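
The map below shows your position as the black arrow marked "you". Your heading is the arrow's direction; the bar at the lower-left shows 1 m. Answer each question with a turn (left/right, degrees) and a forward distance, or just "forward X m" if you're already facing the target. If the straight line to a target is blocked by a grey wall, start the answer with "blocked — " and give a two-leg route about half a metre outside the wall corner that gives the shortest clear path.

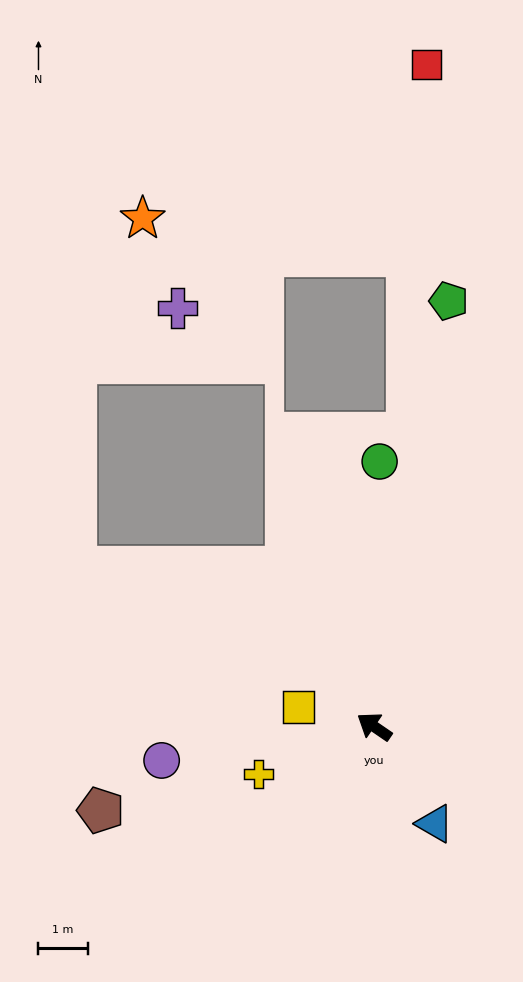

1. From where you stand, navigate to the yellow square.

turn left 20°, forward 1.6 m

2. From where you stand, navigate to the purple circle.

turn left 43°, forward 4.4 m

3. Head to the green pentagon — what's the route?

turn right 66°, forward 8.8 m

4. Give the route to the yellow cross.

turn left 57°, forward 2.5 m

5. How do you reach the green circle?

turn right 57°, forward 5.4 m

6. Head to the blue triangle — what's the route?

turn left 156°, forward 2.3 m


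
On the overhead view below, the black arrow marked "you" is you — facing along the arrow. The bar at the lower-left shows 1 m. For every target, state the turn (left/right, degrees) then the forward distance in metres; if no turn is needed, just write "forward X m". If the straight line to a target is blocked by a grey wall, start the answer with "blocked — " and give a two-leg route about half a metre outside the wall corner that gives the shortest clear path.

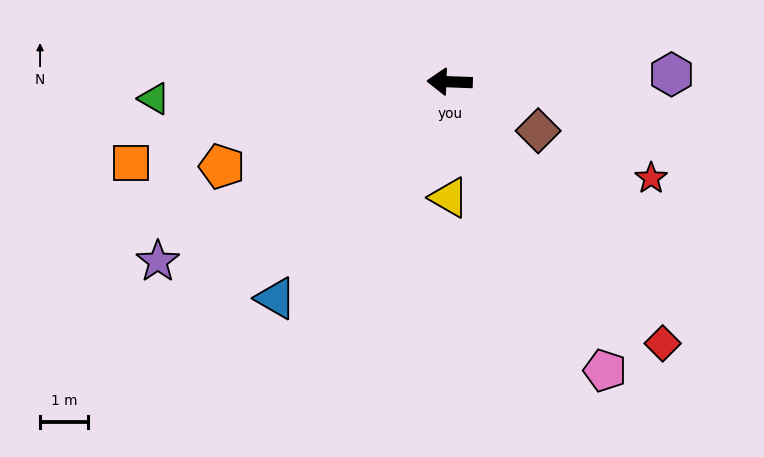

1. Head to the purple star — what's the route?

turn left 34°, forward 7.1 m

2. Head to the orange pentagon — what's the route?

turn left 23°, forward 5.0 m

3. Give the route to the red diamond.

turn left 131°, forward 7.0 m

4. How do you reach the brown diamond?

turn left 153°, forward 2.1 m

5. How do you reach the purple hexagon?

turn right 176°, forward 4.6 m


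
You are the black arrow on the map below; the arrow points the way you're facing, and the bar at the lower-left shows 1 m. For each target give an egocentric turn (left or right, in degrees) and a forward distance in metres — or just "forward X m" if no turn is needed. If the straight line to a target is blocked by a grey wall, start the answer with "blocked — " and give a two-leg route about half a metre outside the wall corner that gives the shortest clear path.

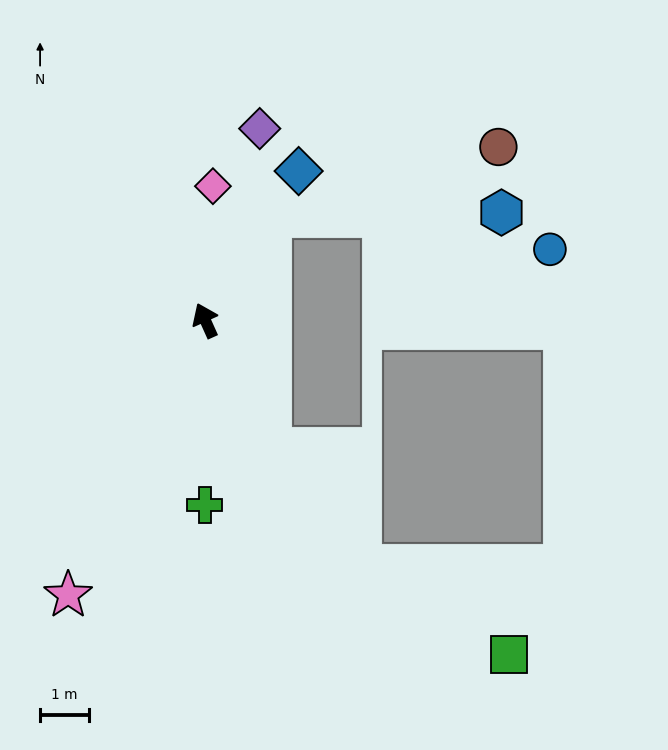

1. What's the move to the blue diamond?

turn right 56°, forward 3.6 m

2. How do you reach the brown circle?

blocked — turn right 57°, forward 2.5 m, then turn right 40°, forward 4.9 m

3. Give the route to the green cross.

turn left 156°, forward 3.8 m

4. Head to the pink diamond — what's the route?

turn right 27°, forward 2.8 m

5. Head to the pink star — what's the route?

turn left 129°, forward 6.3 m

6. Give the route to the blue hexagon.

blocked — turn right 57°, forward 2.5 m, then turn right 56°, forward 4.7 m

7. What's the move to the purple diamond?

turn right 40°, forward 4.1 m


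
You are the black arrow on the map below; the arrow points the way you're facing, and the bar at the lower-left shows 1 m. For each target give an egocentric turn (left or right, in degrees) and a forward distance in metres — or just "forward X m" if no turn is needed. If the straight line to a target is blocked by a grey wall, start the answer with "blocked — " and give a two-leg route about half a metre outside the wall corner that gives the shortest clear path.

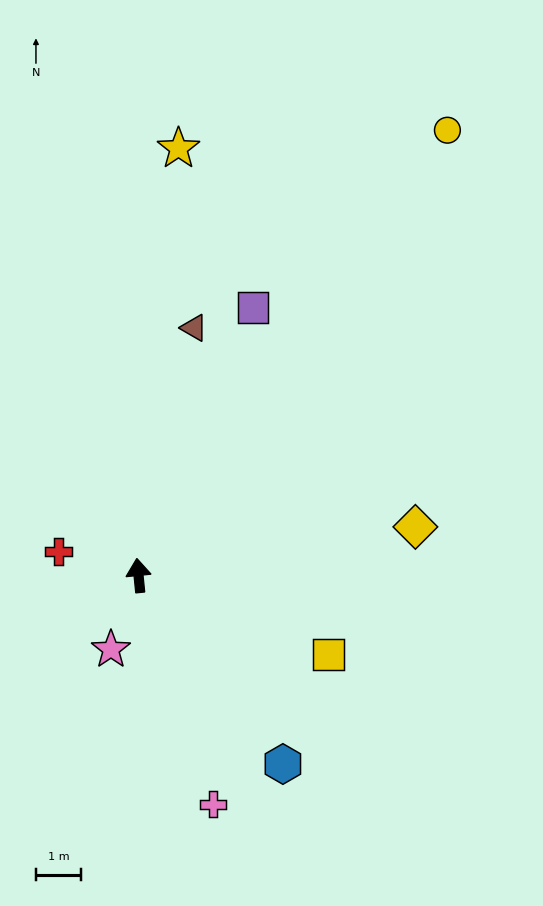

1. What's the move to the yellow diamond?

turn right 86°, forward 6.3 m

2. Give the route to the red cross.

turn left 68°, forward 1.9 m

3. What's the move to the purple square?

turn right 29°, forward 6.5 m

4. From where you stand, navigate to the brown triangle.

turn right 18°, forward 5.6 m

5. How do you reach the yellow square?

turn right 118°, forward 4.6 m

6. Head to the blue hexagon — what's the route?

turn right 148°, forward 5.3 m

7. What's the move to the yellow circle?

turn right 40°, forward 12.1 m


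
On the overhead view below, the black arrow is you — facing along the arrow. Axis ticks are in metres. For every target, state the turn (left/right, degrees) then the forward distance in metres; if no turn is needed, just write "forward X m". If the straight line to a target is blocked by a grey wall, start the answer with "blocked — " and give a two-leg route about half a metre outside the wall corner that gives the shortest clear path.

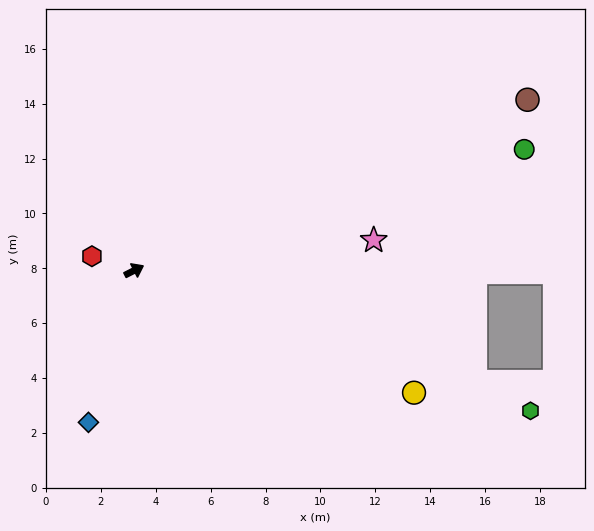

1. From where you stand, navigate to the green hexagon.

turn right 46°, forward 15.3 m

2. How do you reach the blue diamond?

turn right 134°, forward 5.8 m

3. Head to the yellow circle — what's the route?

turn right 51°, forward 11.1 m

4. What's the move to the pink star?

turn right 20°, forward 8.8 m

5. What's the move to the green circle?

turn right 10°, forward 14.9 m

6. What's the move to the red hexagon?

turn left 134°, forward 1.6 m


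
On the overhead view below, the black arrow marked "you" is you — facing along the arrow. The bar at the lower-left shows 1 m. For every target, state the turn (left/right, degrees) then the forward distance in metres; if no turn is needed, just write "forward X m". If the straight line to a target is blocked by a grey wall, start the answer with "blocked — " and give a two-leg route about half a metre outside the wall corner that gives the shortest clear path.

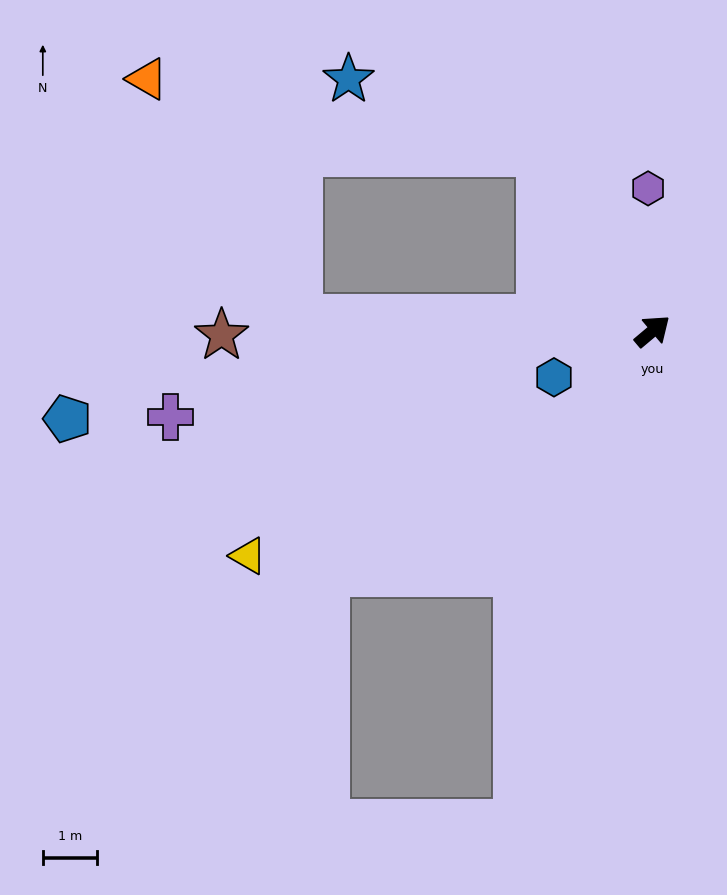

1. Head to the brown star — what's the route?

turn left 140°, forward 7.9 m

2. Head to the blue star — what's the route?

blocked — turn left 82°, forward 3.9 m, then turn left 37°, forward 3.8 m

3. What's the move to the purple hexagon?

turn left 52°, forward 2.6 m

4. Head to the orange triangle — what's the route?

blocked — turn left 82°, forward 3.9 m, then turn left 47°, forward 7.3 m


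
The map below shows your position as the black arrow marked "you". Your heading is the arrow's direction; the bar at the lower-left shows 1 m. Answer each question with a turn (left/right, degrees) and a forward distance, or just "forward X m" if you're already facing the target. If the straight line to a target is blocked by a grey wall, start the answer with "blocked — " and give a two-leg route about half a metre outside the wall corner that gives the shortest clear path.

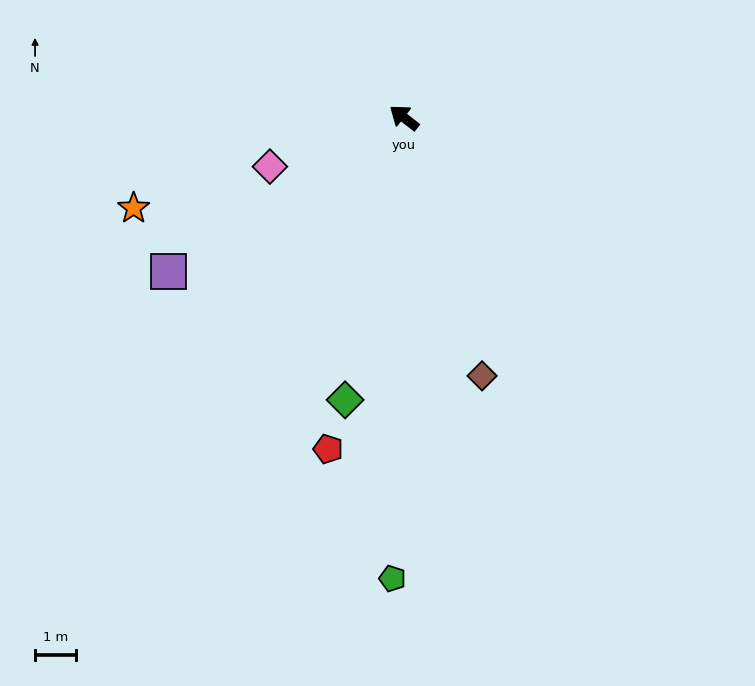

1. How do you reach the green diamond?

turn left 116°, forward 7.0 m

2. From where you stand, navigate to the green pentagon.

turn left 127°, forward 11.2 m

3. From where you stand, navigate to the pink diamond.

turn left 58°, forward 3.5 m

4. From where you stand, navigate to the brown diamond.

turn left 145°, forward 6.6 m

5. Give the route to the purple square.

turn left 71°, forward 6.9 m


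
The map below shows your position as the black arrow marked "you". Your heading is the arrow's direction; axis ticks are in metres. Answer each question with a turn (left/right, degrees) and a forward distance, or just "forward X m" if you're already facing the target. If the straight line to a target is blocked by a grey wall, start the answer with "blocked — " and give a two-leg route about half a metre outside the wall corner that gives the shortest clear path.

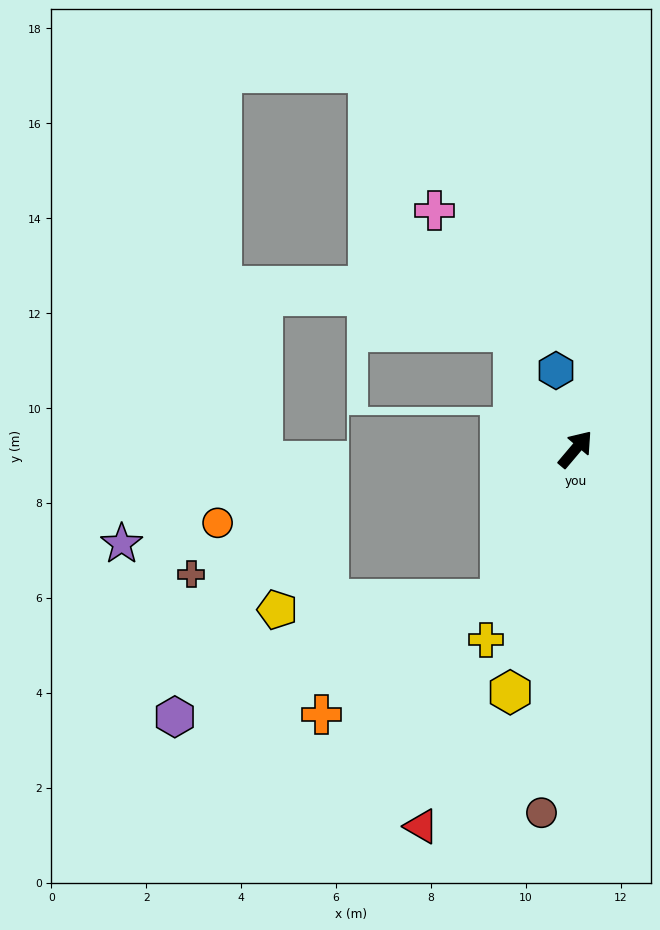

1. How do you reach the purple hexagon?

blocked — turn right 166°, forward 3.5 m, then turn right 44°, forward 7.3 m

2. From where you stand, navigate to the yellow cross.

turn right 165°, forward 4.4 m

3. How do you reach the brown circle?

turn right 145°, forward 7.7 m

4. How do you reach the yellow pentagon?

blocked — turn right 166°, forward 3.5 m, then turn right 61°, forward 4.7 m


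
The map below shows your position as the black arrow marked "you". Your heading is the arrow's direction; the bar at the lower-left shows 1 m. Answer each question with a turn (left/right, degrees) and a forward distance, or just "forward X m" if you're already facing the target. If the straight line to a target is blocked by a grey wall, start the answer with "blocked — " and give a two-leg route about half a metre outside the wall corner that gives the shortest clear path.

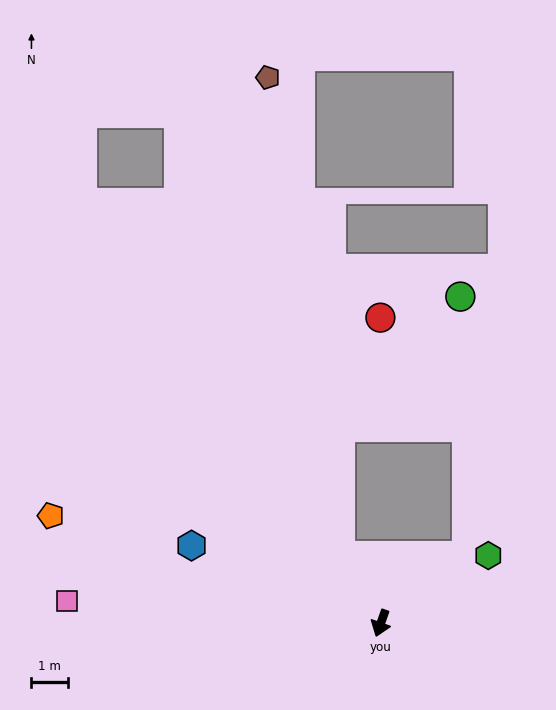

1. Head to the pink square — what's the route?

turn right 75°, forward 8.6 m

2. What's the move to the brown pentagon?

blocked — turn right 129°, forward 2.1 m, then turn right 23°, forward 13.2 m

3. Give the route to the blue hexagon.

turn right 93°, forward 5.6 m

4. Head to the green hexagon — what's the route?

turn left 142°, forward 3.5 m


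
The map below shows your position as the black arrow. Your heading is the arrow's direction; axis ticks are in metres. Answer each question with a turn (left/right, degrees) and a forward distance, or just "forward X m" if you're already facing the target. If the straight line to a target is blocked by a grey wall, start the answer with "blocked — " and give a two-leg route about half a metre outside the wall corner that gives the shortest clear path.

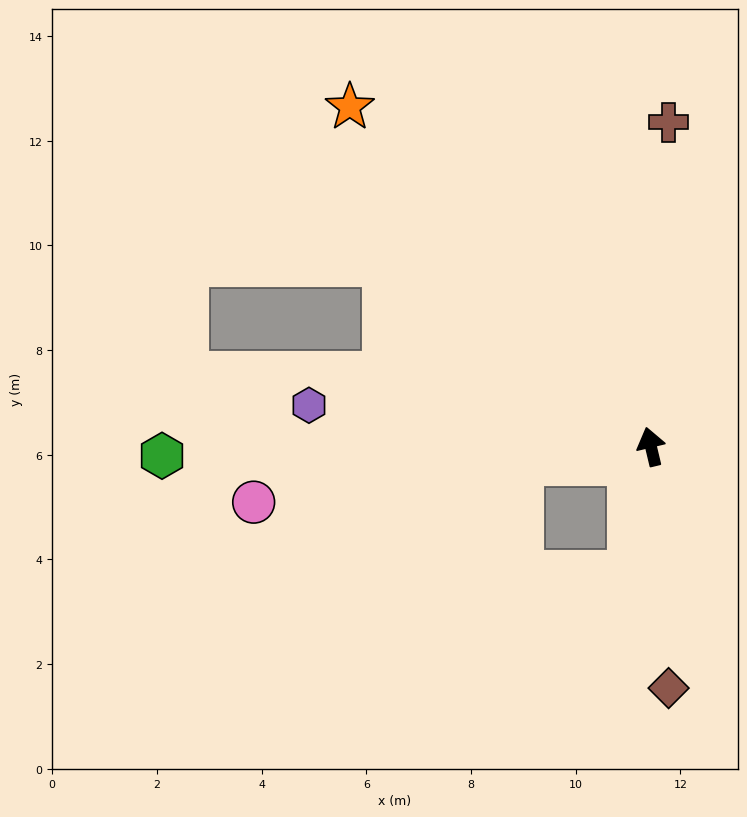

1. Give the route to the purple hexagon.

turn left 70°, forward 6.6 m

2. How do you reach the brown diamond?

turn left 171°, forward 4.6 m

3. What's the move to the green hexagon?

turn left 78°, forward 9.3 m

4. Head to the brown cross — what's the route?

turn right 16°, forward 6.2 m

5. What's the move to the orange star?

turn left 28°, forward 8.7 m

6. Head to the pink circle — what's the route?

turn left 85°, forward 7.7 m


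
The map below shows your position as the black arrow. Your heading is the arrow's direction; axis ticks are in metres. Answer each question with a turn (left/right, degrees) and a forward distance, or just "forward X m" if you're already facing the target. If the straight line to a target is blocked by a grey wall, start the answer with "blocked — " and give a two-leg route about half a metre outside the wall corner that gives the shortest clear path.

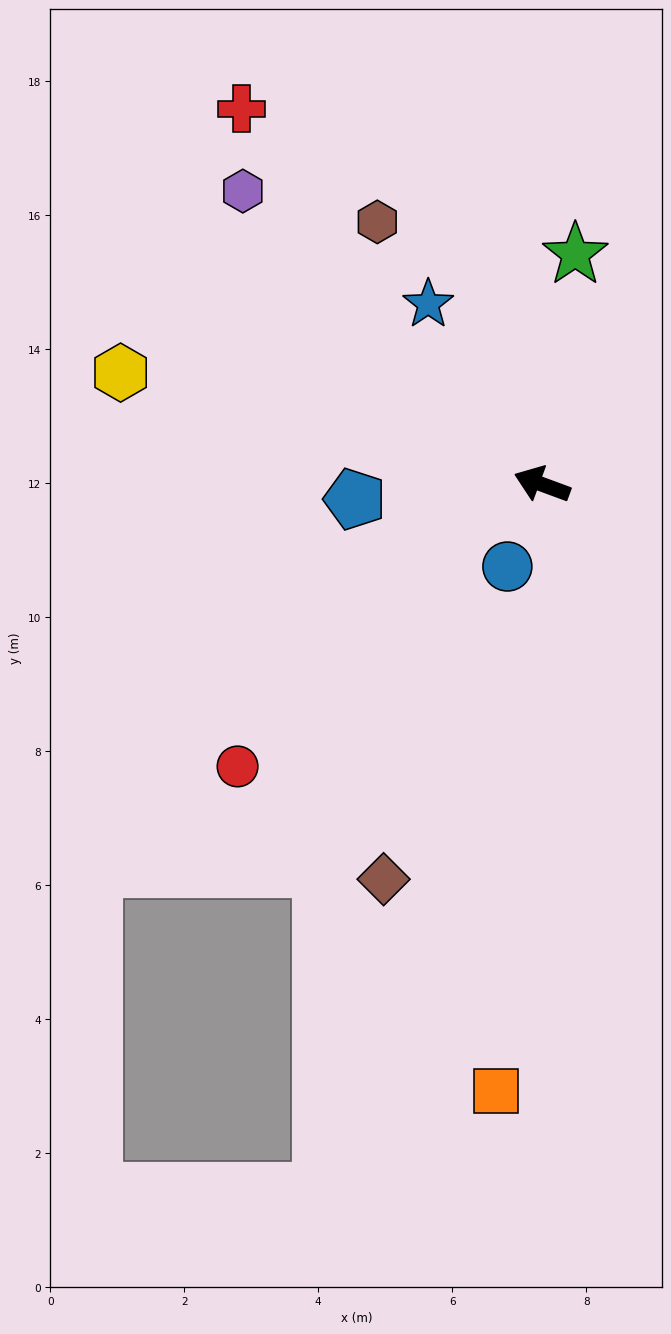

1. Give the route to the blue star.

turn right 37°, forward 3.2 m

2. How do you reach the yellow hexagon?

turn left 5°, forward 6.5 m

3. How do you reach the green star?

turn right 78°, forward 3.5 m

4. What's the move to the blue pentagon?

turn left 25°, forward 2.8 m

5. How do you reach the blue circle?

turn left 87°, forward 1.3 m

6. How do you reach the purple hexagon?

turn right 24°, forward 6.3 m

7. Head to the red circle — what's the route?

turn left 63°, forward 6.2 m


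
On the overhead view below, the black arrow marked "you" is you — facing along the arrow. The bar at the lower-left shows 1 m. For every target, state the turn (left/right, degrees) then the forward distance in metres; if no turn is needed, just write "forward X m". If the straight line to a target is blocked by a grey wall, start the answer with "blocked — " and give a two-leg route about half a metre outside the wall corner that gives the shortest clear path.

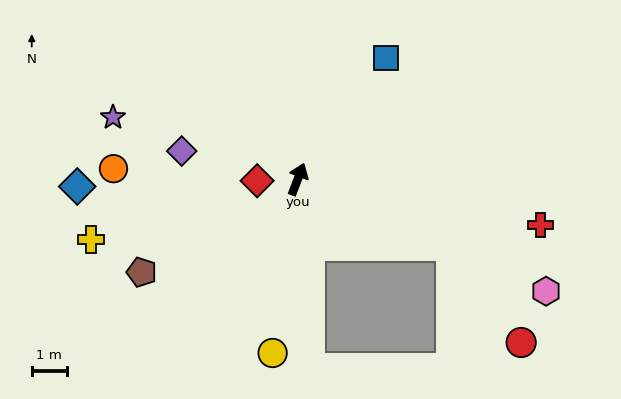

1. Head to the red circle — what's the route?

blocked — turn right 93°, forward 4.8 m, then turn right 30°, forward 3.4 m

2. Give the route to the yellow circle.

turn right 167°, forward 5.0 m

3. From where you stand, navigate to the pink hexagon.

turn right 93°, forward 7.8 m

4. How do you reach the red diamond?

turn left 113°, forward 1.2 m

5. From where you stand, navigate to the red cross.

turn right 80°, forward 7.0 m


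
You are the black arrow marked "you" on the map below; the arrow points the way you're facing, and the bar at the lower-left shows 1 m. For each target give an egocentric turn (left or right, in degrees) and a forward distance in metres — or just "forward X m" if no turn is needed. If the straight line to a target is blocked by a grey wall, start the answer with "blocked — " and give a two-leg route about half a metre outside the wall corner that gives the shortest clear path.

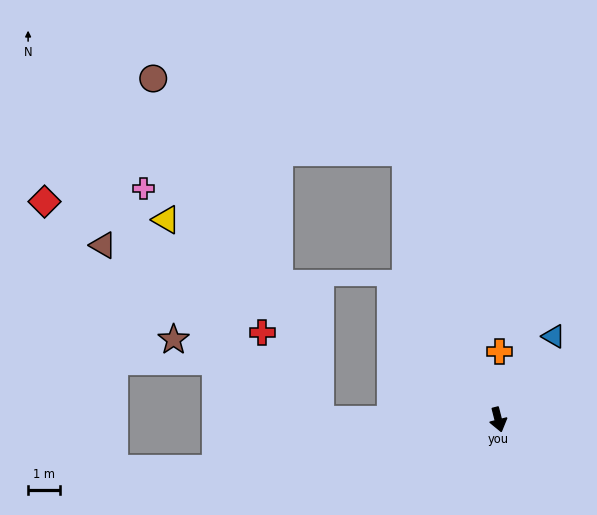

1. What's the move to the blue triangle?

turn left 132°, forward 3.2 m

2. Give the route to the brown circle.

blocked — turn right 175°, forward 9.0 m, then turn left 54°, forward 8.4 m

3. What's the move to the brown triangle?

blocked — turn right 105°, forward 5.6 m, then turn right 38°, forward 8.9 m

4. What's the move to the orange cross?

turn left 164°, forward 2.2 m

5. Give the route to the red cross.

blocked — turn right 105°, forward 5.6 m, then turn right 55°, forward 3.3 m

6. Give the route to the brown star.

blocked — turn right 105°, forward 5.6 m, then turn right 28°, forward 5.3 m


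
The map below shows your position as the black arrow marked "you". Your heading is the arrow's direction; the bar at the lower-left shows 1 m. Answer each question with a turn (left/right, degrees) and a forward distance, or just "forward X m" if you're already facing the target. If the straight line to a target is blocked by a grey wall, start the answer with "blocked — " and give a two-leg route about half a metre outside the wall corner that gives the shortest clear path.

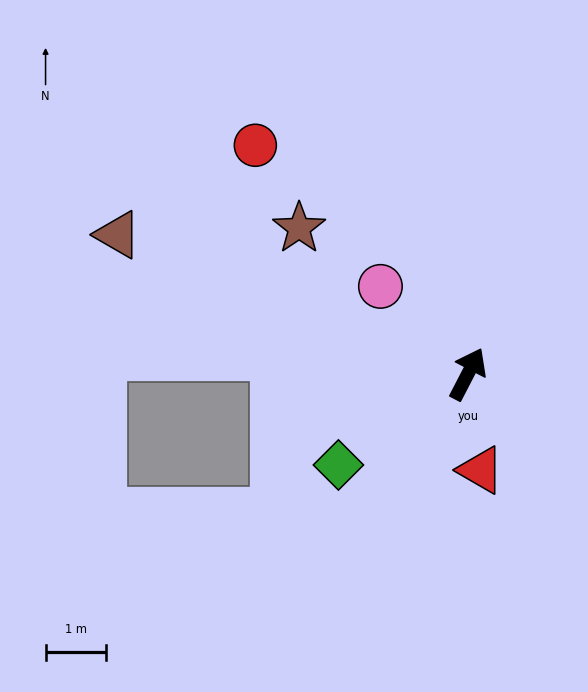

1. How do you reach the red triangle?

turn right 145°, forward 1.6 m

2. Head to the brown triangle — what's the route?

turn left 96°, forward 6.2 m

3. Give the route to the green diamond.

turn left 153°, forward 2.6 m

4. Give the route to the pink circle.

turn left 72°, forward 2.0 m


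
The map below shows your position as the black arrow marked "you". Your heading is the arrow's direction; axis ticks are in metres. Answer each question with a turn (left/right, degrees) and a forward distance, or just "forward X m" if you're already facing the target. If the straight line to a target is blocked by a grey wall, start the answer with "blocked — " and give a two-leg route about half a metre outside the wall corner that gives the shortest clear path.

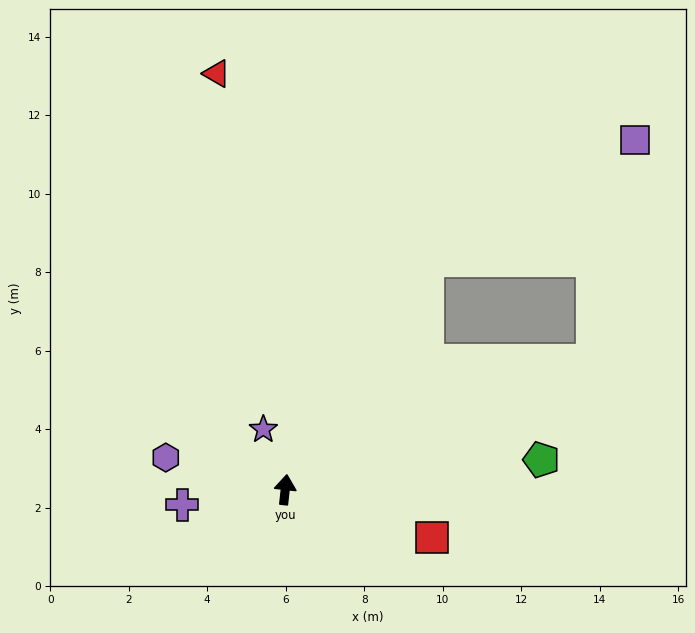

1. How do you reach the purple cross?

turn left 105°, forward 2.7 m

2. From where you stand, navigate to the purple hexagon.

turn left 81°, forward 3.2 m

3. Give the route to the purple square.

blocked — turn right 26°, forward 6.9 m, then turn right 28°, forward 6.1 m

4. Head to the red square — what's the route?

turn right 102°, forward 3.9 m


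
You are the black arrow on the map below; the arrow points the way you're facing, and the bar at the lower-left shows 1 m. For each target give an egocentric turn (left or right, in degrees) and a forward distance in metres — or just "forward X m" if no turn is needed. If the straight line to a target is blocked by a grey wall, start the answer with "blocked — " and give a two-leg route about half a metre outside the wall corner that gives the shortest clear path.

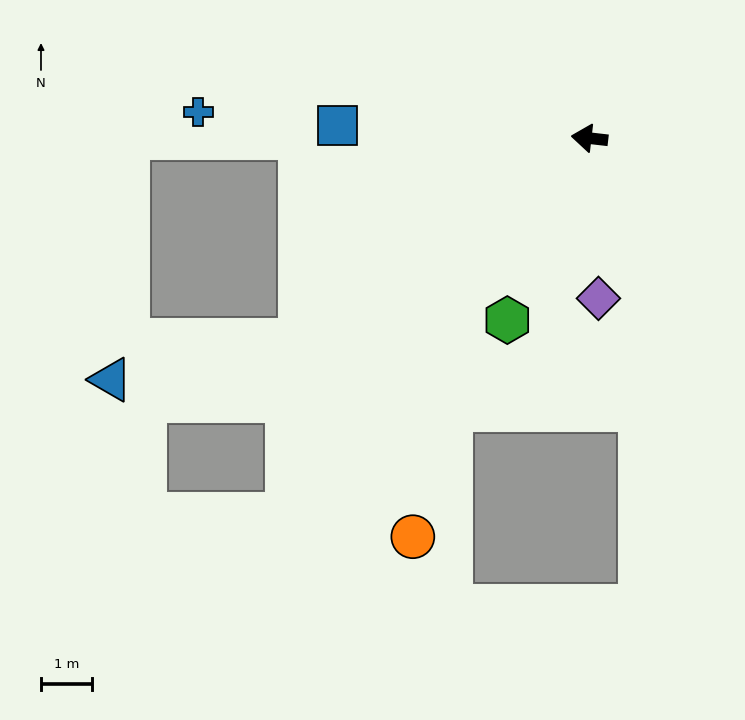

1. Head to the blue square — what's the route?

turn left 4°, forward 5.0 m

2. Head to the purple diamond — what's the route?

turn left 100°, forward 3.2 m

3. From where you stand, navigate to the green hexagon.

turn left 72°, forward 3.9 m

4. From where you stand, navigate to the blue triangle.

blocked — turn left 41°, forward 6.9 m, then turn right 23°, forward 3.8 m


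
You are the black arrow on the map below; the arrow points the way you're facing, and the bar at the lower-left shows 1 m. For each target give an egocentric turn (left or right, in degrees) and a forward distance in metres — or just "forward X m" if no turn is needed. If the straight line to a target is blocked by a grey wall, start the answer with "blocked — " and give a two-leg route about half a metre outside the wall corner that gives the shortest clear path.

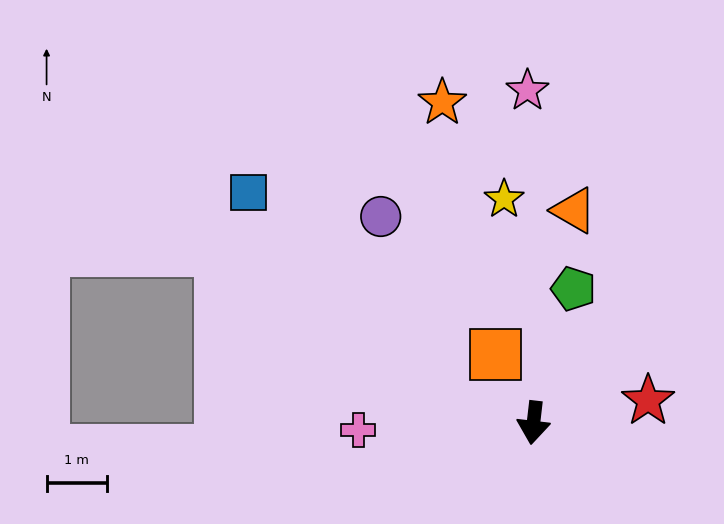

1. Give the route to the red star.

turn left 108°, forward 1.9 m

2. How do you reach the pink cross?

turn right 81°, forward 2.9 m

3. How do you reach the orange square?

turn right 144°, forward 1.3 m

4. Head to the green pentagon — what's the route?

turn left 170°, forward 2.3 m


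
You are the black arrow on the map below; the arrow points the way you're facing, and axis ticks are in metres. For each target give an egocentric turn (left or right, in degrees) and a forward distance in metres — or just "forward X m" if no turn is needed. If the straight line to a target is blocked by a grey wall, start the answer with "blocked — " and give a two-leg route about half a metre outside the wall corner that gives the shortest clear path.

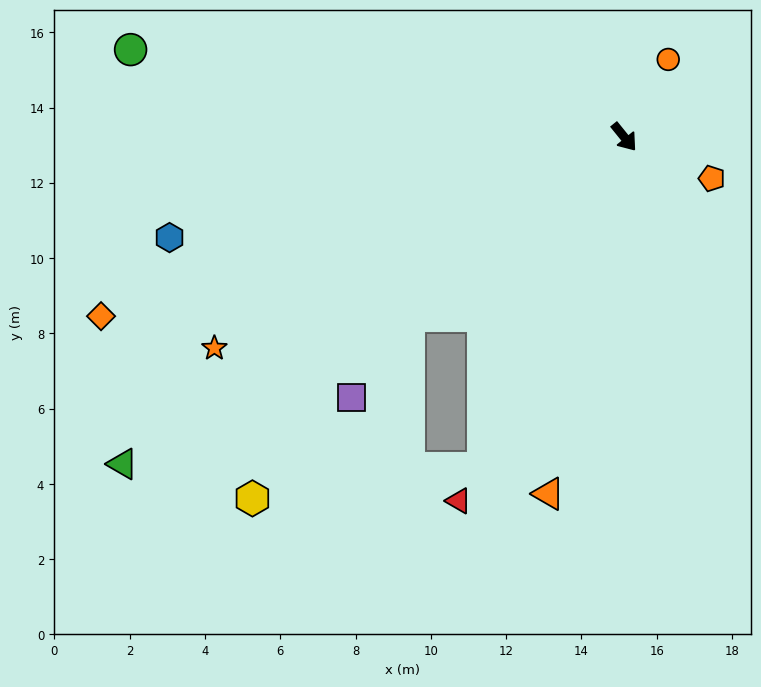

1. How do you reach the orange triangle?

turn right 51°, forward 9.7 m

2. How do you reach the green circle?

turn right 139°, forward 13.3 m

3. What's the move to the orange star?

turn right 102°, forward 12.2 m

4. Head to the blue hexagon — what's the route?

turn right 117°, forward 12.4 m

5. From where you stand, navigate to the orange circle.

turn left 111°, forward 2.4 m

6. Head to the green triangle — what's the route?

turn right 96°, forward 15.9 m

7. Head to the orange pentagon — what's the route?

turn left 26°, forward 2.6 m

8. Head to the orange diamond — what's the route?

turn right 110°, forward 14.7 m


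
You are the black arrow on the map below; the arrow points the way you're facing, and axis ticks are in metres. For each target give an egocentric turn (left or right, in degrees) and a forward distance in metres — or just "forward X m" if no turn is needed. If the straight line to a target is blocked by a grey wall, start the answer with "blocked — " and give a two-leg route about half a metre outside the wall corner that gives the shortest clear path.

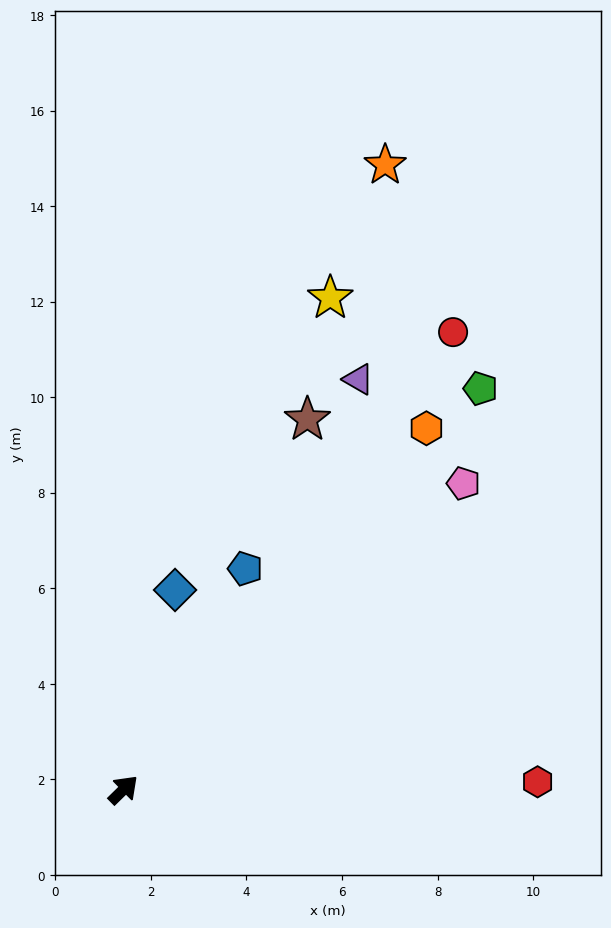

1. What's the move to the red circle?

turn left 10°, forward 11.8 m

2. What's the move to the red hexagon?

turn right 43°, forward 8.7 m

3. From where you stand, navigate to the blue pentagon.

turn left 17°, forward 5.3 m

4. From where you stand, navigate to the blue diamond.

turn left 31°, forward 4.3 m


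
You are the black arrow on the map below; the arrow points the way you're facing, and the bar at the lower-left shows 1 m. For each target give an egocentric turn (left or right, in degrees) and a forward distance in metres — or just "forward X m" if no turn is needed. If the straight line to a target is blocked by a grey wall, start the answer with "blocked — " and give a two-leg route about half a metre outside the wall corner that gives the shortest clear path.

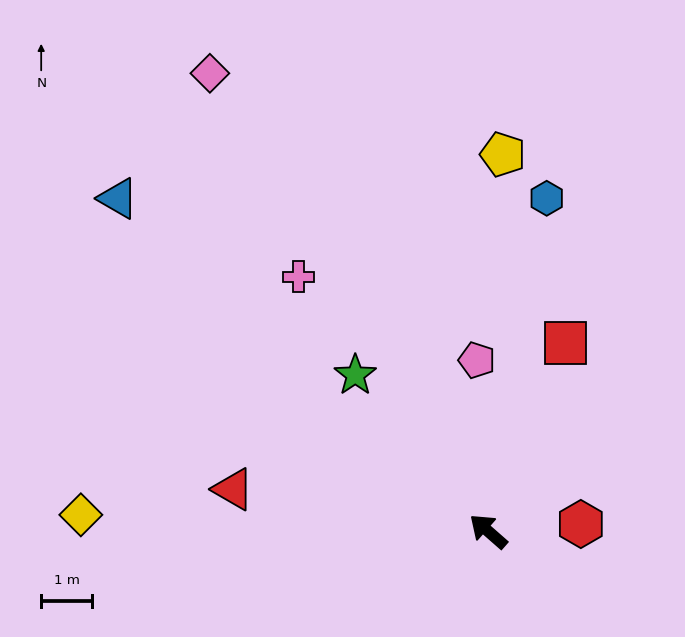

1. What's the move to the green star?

turn right 8°, forward 4.0 m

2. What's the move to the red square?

turn right 71°, forward 4.0 m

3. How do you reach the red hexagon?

turn right 134°, forward 1.8 m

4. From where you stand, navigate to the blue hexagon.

turn right 59°, forward 6.7 m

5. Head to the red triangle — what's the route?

turn left 32°, forward 5.1 m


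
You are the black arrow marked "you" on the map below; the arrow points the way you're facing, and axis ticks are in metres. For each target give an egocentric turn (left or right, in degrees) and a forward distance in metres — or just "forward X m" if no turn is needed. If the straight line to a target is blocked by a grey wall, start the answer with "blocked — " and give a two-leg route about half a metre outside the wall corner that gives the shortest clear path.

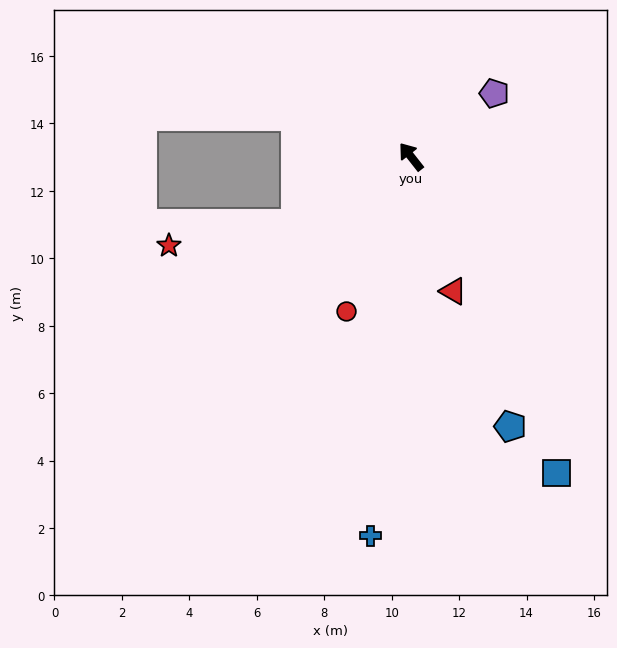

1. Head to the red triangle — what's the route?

turn left 159°, forward 4.2 m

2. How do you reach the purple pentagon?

turn right 91°, forward 3.1 m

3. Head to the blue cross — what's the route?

turn left 136°, forward 11.3 m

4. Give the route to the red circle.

turn left 119°, forward 5.0 m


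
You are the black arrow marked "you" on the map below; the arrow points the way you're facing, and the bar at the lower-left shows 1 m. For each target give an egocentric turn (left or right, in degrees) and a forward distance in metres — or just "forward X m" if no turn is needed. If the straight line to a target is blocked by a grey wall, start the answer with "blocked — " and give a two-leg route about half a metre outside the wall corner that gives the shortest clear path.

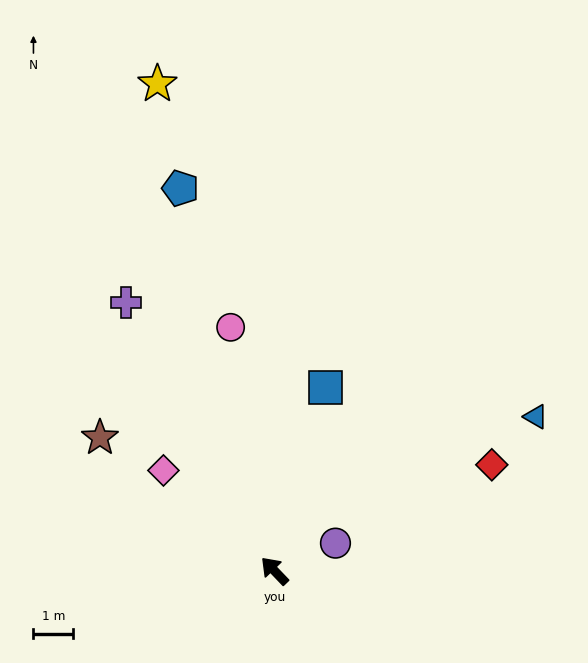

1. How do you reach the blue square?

turn right 59°, forward 4.8 m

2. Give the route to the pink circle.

turn right 34°, forward 6.3 m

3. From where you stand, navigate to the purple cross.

turn right 15°, forward 7.8 m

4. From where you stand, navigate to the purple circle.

turn right 109°, forward 1.7 m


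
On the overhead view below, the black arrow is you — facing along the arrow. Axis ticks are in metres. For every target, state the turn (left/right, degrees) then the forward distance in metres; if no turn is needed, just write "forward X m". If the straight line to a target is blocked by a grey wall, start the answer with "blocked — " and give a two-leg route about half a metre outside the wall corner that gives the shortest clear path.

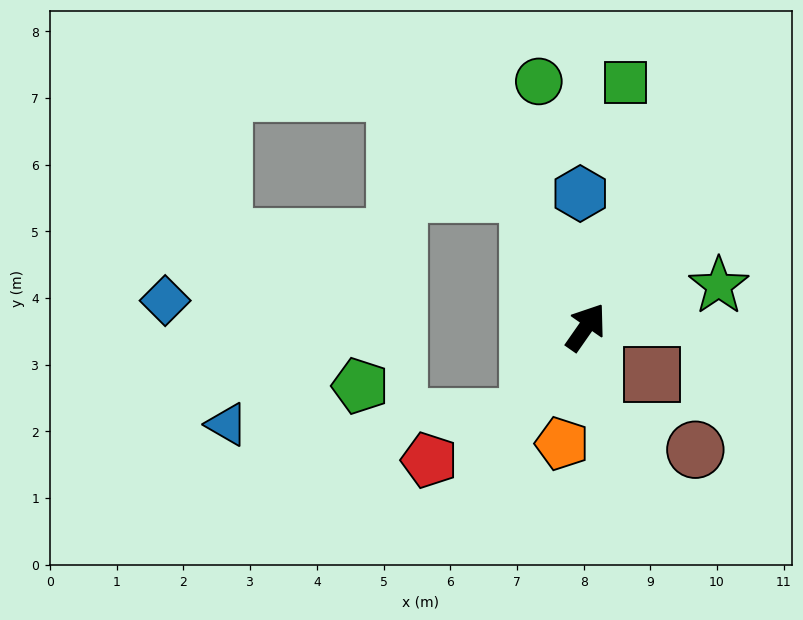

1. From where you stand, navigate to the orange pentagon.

turn right 157°, forward 1.8 m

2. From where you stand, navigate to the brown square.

turn right 91°, forward 1.2 m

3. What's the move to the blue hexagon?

turn left 37°, forward 2.0 m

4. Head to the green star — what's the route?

turn right 38°, forward 2.1 m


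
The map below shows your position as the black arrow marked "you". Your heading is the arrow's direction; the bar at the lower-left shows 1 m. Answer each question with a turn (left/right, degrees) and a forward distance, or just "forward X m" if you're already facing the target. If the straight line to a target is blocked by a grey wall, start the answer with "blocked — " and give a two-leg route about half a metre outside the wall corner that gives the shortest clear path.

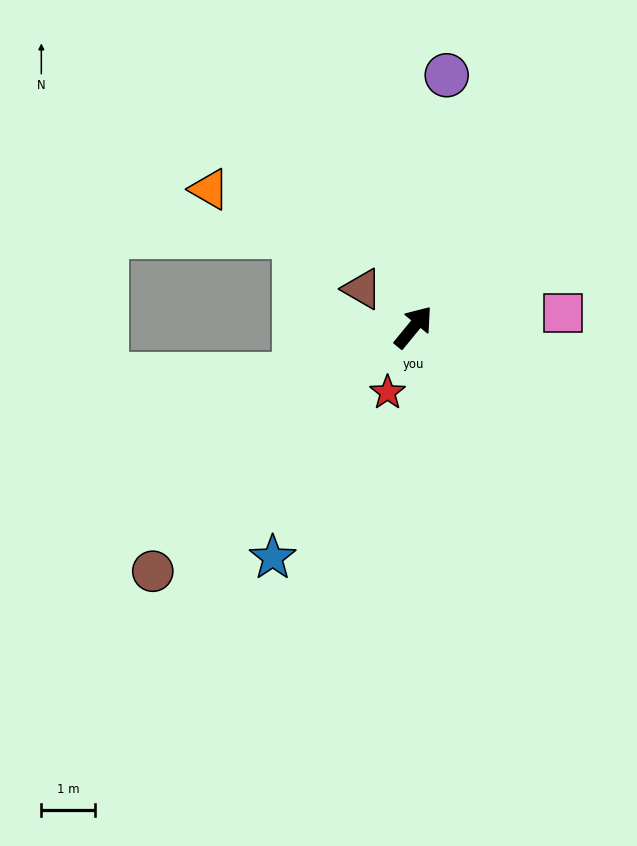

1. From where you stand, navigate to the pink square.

turn right 45°, forward 2.8 m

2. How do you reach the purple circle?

turn left 32°, forward 4.8 m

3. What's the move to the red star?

turn right 162°, forward 1.3 m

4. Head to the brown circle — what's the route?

turn left 172°, forward 6.7 m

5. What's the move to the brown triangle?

turn left 93°, forward 1.2 m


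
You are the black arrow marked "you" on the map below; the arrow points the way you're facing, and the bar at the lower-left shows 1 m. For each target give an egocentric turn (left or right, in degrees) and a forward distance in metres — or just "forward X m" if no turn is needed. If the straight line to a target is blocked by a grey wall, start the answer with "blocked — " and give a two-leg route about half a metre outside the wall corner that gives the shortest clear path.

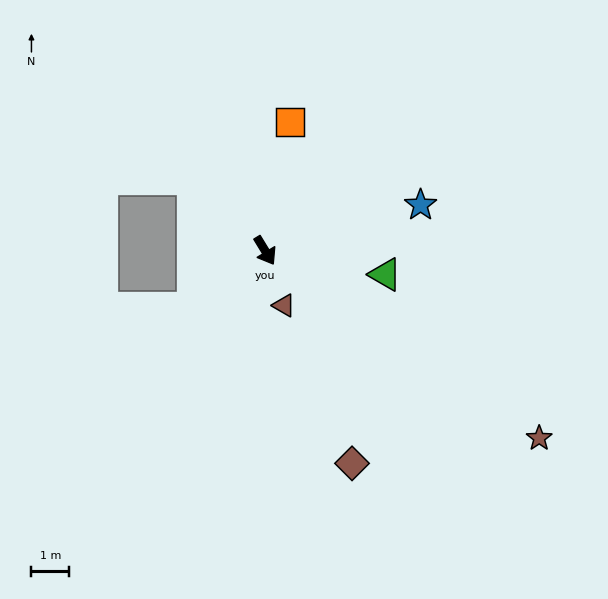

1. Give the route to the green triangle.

turn left 47°, forward 3.3 m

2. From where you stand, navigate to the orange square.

turn left 138°, forward 3.5 m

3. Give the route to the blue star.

turn left 75°, forward 4.3 m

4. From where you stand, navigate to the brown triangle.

turn right 12°, forward 1.5 m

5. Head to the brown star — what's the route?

turn left 24°, forward 8.9 m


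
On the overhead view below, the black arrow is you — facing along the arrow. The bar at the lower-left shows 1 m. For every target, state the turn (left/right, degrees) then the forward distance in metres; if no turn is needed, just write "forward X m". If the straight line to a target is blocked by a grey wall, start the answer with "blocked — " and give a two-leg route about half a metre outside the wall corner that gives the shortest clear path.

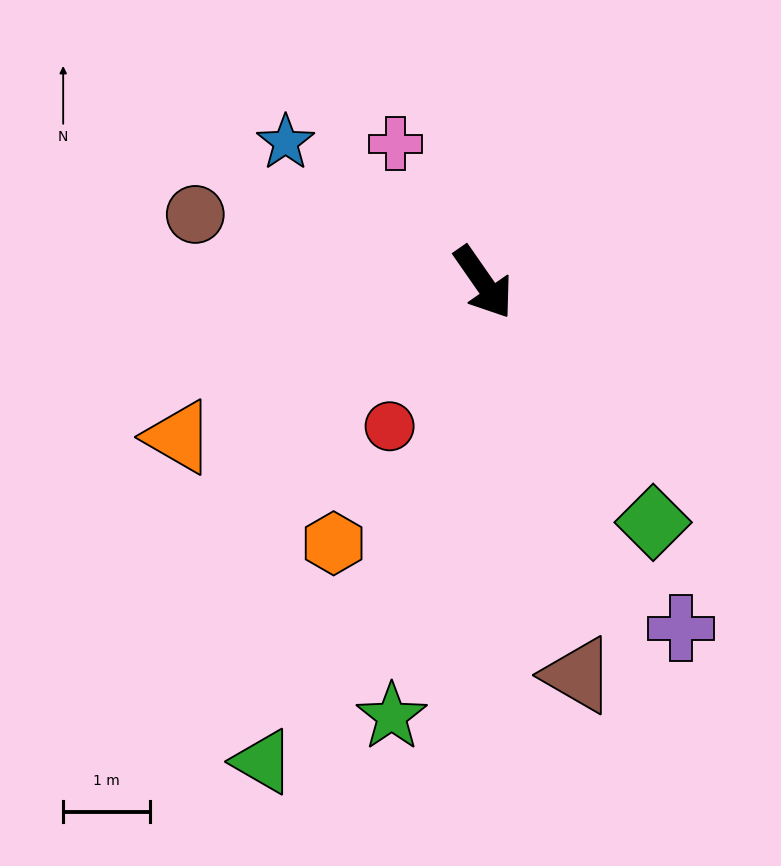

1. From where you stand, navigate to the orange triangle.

turn right 98°, forward 3.9 m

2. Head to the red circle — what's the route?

turn right 68°, forward 2.0 m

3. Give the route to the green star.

turn right 47°, forward 5.1 m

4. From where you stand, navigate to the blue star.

turn right 160°, forward 2.8 m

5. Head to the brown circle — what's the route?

turn right 138°, forward 3.4 m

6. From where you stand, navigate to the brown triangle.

turn right 21°, forward 4.7 m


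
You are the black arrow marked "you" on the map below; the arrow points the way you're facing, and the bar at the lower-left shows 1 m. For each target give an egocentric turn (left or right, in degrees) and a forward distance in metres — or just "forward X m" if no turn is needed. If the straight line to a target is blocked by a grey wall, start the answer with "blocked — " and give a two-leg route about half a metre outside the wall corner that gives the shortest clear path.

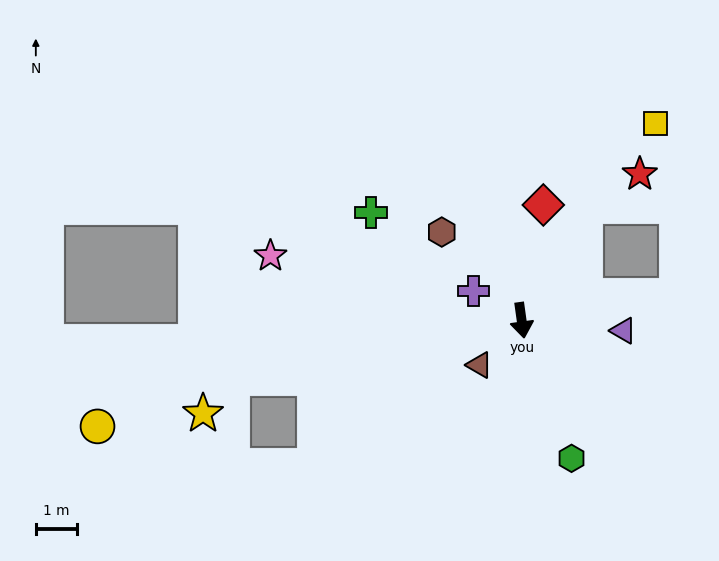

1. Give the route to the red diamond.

turn left 161°, forward 2.8 m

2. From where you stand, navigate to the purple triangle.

turn left 76°, forward 2.5 m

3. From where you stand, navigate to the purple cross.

turn right 129°, forward 1.4 m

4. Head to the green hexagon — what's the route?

turn left 12°, forward 3.5 m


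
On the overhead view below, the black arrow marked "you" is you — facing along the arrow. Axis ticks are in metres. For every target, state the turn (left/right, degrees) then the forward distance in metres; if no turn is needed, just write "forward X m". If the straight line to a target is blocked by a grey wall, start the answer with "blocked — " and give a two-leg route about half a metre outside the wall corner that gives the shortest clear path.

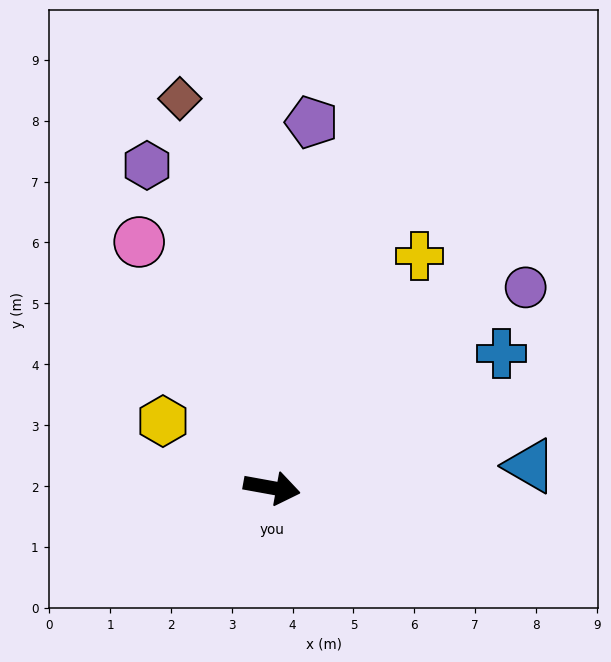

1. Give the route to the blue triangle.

turn left 15°, forward 4.3 m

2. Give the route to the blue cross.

turn left 41°, forward 4.4 m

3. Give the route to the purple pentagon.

turn left 94°, forward 6.0 m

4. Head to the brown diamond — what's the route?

turn left 114°, forward 6.6 m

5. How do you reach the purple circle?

turn left 49°, forward 5.3 m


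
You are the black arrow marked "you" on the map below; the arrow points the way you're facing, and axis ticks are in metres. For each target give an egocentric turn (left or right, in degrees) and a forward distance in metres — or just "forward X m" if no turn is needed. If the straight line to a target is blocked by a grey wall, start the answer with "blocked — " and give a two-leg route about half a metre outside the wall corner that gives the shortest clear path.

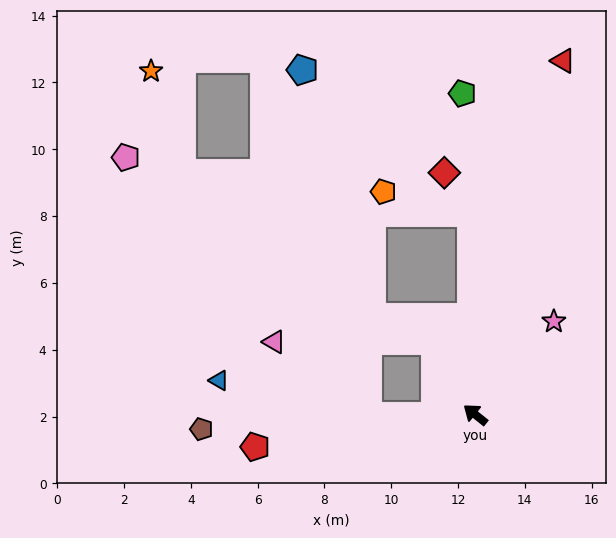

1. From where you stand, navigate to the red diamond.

blocked — turn right 50°, forward 6.0 m, then turn left 33°, forward 1.4 m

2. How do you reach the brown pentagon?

turn left 42°, forward 8.2 m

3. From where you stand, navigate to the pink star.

turn right 92°, forward 3.6 m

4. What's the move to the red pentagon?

turn left 47°, forward 6.7 m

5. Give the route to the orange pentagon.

blocked — turn right 50°, forward 6.0 m, then turn left 75°, forward 2.7 m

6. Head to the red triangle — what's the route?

turn right 65°, forward 10.9 m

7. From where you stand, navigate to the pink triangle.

blocked — turn left 39°, forward 3.2 m, then turn right 39°, forward 3.6 m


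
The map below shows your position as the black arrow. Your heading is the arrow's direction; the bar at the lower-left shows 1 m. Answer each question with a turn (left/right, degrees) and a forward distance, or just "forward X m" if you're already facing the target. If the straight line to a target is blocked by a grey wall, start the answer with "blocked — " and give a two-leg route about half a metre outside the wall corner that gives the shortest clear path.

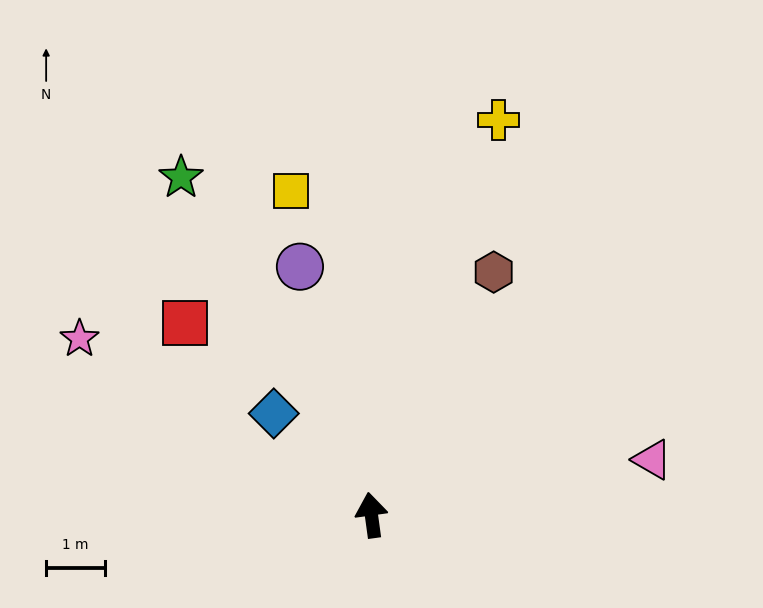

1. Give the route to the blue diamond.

turn left 36°, forward 2.4 m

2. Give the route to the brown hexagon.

turn right 35°, forward 4.6 m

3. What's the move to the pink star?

turn left 51°, forward 5.8 m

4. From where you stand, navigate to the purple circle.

turn left 8°, forward 4.4 m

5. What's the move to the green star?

turn left 22°, forward 6.6 m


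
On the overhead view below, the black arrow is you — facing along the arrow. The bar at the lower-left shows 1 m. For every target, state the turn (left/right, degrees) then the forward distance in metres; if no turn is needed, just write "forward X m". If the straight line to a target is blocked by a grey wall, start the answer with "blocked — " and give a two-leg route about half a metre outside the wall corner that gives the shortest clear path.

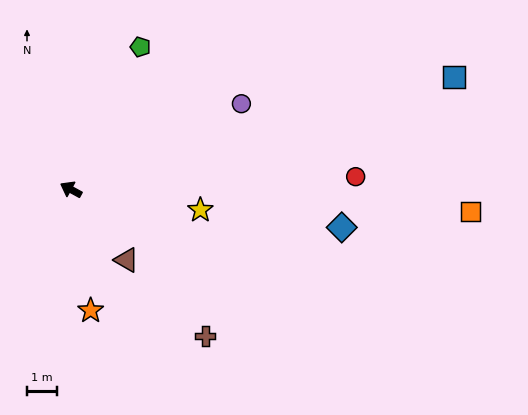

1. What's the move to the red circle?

turn right 149°, forward 9.5 m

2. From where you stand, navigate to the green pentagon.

turn right 87°, forward 5.3 m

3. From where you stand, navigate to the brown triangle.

turn left 157°, forward 3.0 m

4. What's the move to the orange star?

turn left 128°, forward 4.1 m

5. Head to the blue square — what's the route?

turn right 135°, forward 13.3 m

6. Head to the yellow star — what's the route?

turn right 160°, forward 4.4 m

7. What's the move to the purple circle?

turn right 125°, forward 6.3 m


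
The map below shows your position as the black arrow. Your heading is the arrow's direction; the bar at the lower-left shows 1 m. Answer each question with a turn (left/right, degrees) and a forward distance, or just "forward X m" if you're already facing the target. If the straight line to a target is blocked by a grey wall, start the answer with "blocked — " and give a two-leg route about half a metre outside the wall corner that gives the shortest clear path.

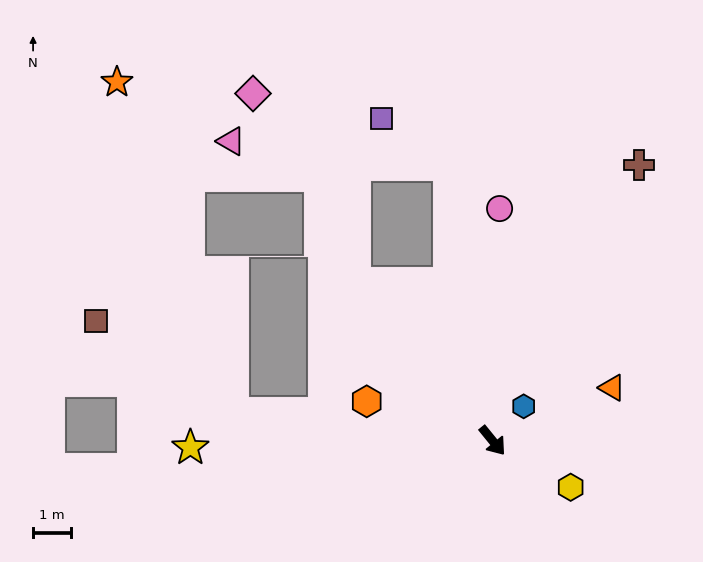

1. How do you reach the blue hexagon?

turn left 99°, forward 1.2 m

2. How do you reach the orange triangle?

turn left 75°, forward 3.5 m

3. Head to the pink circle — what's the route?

turn left 139°, forward 6.2 m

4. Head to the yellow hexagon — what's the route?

turn left 20°, forward 2.4 m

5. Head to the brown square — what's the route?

blocked — turn right 135°, forward 7.0 m, then turn right 28°, forward 4.4 m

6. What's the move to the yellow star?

turn right 128°, forward 8.1 m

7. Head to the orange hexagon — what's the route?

turn right 146°, forward 3.5 m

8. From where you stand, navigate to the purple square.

blocked — turn left 150°, forward 7.5 m, then turn left 46°, forward 2.2 m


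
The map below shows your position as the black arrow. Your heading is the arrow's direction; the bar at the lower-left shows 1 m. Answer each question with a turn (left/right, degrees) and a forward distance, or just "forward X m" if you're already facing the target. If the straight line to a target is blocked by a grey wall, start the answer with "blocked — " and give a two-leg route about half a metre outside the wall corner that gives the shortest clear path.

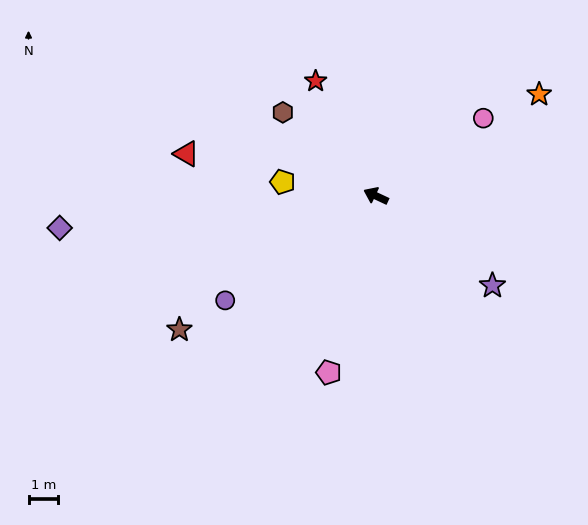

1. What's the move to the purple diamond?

turn left 31°, forward 10.6 m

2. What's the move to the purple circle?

turn left 60°, forward 6.1 m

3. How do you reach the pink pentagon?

turn left 100°, forward 6.1 m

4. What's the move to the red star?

turn right 37°, forward 4.3 m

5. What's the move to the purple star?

turn left 167°, forward 4.9 m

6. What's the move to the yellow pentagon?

turn left 17°, forward 3.1 m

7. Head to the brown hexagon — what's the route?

turn right 17°, forward 4.2 m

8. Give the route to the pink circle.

turn right 119°, forward 4.4 m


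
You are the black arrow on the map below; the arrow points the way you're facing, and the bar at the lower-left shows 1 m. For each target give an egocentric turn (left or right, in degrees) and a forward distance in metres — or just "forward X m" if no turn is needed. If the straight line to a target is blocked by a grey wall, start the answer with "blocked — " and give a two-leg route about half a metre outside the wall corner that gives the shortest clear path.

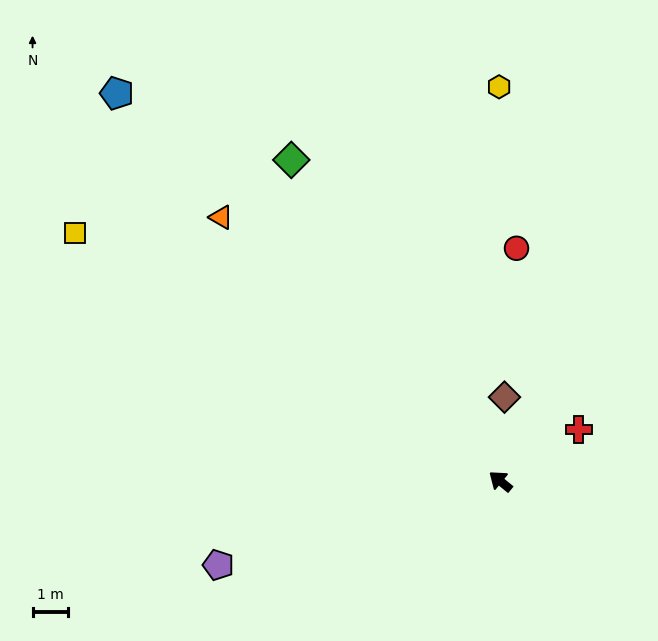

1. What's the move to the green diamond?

turn right 18°, forward 10.7 m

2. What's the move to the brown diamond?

turn right 53°, forward 2.4 m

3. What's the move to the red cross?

turn right 107°, forward 2.6 m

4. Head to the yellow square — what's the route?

turn left 9°, forward 13.8 m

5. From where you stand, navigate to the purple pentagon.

turn left 56°, forward 8.2 m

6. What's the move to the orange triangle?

turn right 4°, forward 10.8 m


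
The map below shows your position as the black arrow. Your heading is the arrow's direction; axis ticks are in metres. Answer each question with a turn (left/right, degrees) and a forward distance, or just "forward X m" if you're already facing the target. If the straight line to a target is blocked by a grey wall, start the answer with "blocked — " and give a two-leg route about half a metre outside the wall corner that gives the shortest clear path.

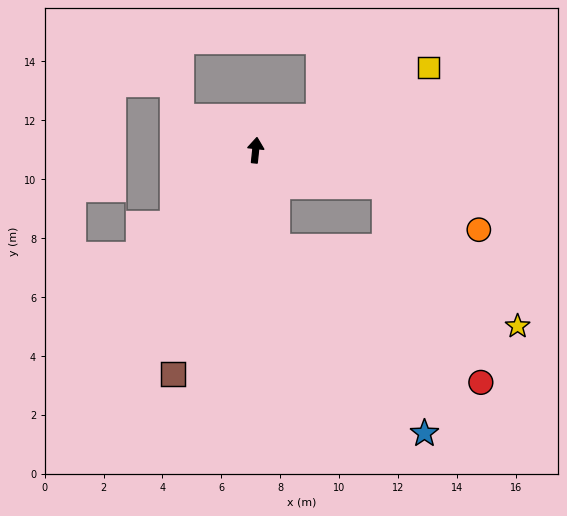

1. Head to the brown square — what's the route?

turn left 166°, forward 8.1 m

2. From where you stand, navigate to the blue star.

blocked — turn right 161°, forward 3.3 m, then turn left 25°, forward 8.1 m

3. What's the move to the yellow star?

blocked — turn right 100°, forward 4.5 m, then turn right 30°, forward 6.6 m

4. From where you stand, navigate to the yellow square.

turn right 58°, forward 6.5 m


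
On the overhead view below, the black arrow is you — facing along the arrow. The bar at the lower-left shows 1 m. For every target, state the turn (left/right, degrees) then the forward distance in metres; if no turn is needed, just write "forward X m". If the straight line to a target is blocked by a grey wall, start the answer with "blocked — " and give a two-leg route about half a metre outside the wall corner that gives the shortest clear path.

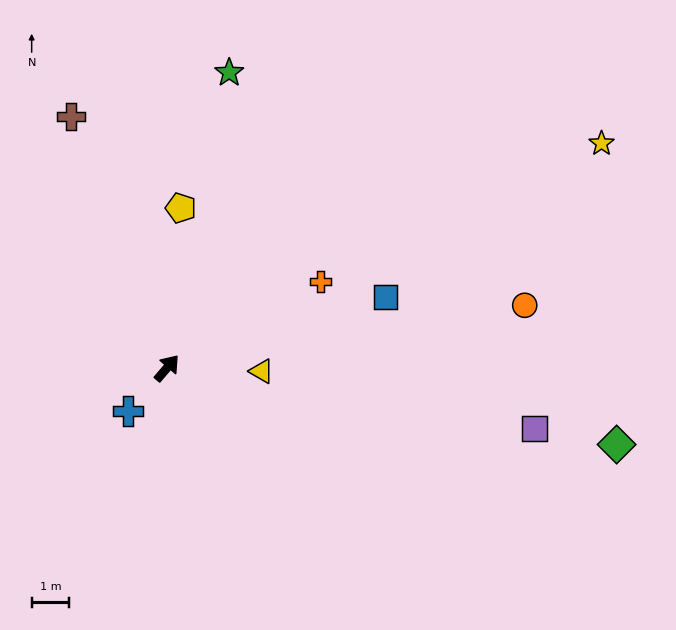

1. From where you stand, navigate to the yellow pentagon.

turn left 36°, forward 4.2 m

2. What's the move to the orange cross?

turn right 20°, forward 4.7 m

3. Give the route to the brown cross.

turn left 61°, forward 7.1 m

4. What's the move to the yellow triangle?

turn right 51°, forward 2.5 m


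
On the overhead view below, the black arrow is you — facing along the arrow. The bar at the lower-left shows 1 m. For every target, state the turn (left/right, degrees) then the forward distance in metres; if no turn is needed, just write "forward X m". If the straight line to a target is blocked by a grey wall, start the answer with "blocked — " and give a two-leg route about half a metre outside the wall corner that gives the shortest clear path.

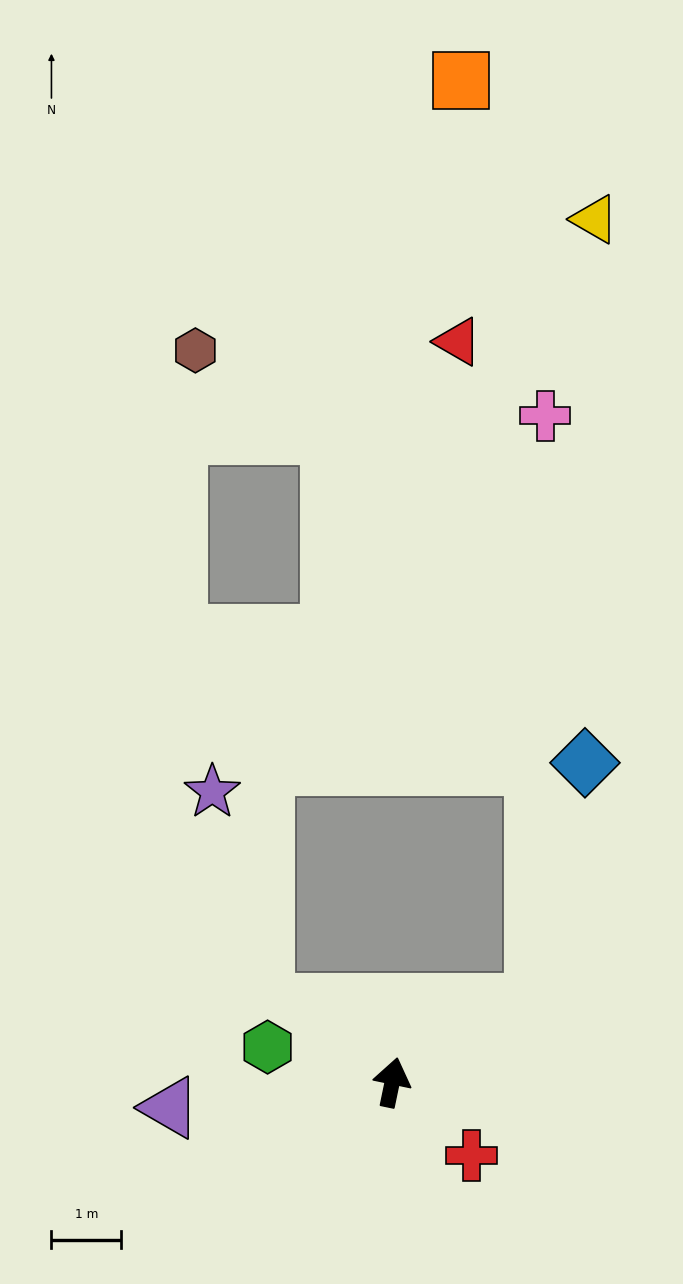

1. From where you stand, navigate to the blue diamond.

blocked — turn right 49°, forward 2.3 m, then turn left 49°, forward 3.5 m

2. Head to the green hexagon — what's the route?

turn left 86°, forward 1.9 m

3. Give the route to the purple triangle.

turn left 108°, forward 3.2 m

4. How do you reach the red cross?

turn right 121°, forward 1.6 m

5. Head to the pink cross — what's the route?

blocked — turn right 49°, forward 2.3 m, then turn left 60°, forward 8.4 m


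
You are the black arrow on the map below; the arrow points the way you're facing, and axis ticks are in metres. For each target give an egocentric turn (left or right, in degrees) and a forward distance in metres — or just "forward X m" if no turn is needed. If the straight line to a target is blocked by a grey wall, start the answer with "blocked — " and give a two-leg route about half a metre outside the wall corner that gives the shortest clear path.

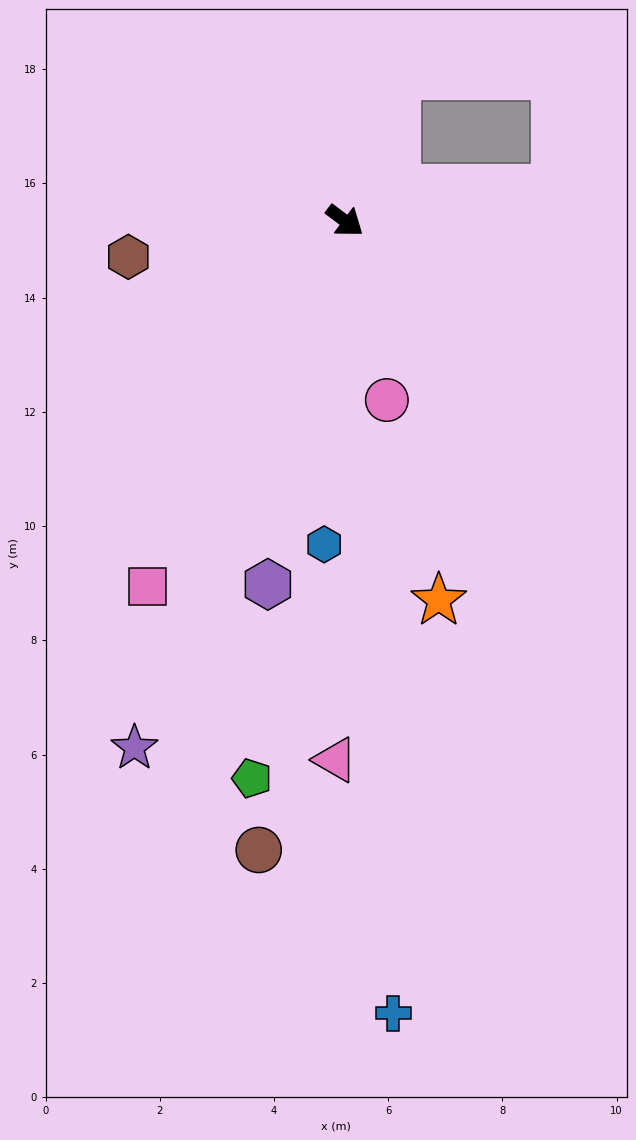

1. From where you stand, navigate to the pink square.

turn right 82°, forward 7.3 m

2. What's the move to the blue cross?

turn right 50°, forward 13.9 m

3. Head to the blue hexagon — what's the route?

turn right 57°, forward 5.7 m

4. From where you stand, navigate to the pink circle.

turn right 40°, forward 3.2 m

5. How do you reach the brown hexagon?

turn right 134°, forward 3.8 m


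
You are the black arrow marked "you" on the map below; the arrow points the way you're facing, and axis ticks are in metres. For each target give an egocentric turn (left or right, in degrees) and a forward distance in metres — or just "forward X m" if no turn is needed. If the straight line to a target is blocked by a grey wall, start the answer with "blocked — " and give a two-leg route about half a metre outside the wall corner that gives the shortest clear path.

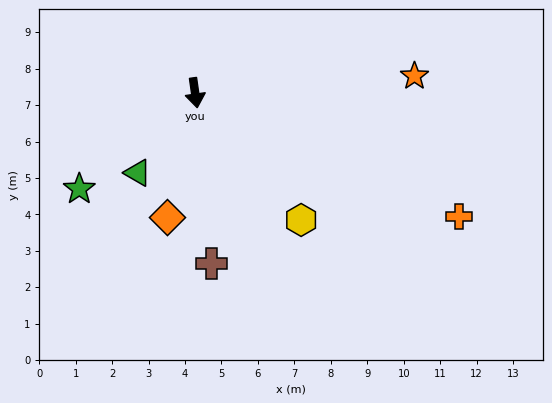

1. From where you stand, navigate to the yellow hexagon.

turn left 32°, forward 4.5 m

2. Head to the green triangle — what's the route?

turn right 44°, forward 2.7 m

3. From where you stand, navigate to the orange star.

turn left 86°, forward 6.0 m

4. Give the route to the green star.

turn right 58°, forward 4.1 m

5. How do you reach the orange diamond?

turn right 21°, forward 3.5 m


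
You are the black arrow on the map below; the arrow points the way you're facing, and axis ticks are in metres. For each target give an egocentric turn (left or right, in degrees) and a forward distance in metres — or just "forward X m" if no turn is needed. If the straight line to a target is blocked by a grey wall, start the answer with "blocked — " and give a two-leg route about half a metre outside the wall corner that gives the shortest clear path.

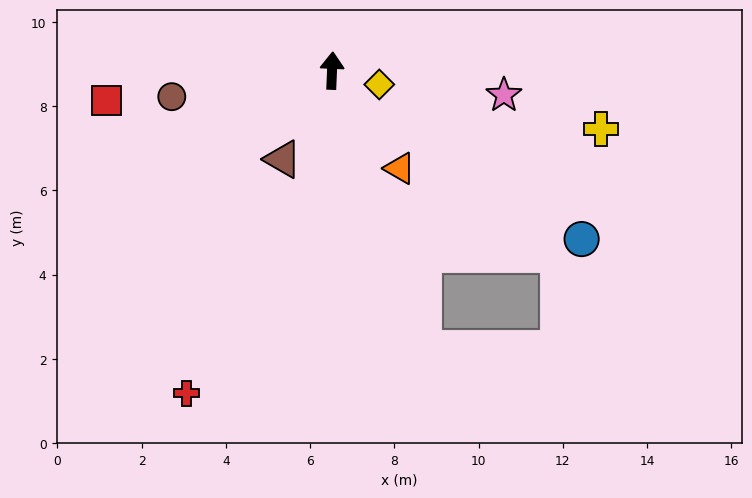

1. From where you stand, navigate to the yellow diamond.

turn right 104°, forward 1.2 m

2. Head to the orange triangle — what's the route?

turn right 143°, forward 2.8 m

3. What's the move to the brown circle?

turn left 102°, forward 3.9 m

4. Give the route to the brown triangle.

turn left 153°, forward 2.4 m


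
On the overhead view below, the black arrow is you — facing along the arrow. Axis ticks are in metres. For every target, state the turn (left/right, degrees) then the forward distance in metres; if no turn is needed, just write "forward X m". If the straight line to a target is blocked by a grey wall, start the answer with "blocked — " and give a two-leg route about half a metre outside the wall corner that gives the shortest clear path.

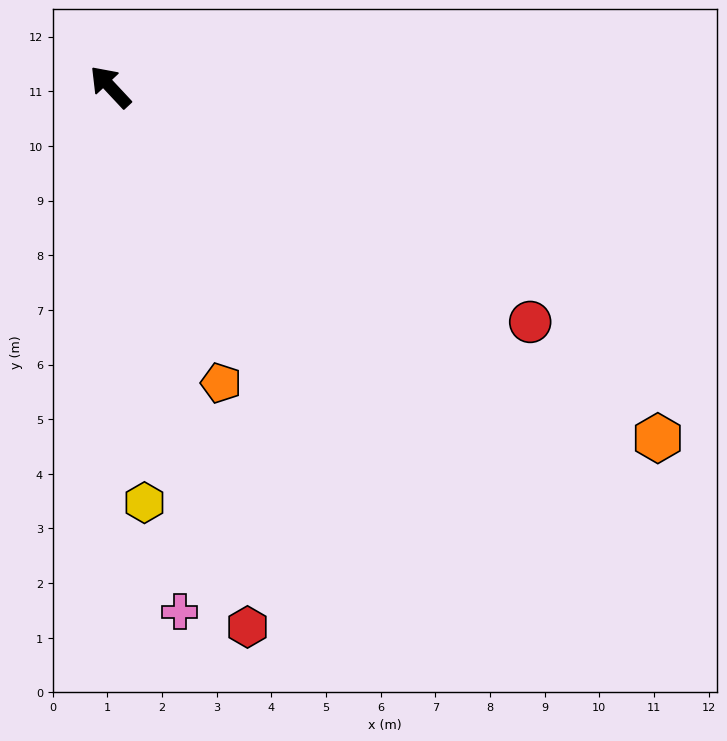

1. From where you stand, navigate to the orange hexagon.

turn right 166°, forward 11.9 m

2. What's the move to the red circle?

turn right 162°, forward 8.8 m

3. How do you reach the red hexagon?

turn left 151°, forward 10.2 m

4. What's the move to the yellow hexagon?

turn left 142°, forward 7.6 m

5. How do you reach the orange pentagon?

turn left 157°, forward 5.8 m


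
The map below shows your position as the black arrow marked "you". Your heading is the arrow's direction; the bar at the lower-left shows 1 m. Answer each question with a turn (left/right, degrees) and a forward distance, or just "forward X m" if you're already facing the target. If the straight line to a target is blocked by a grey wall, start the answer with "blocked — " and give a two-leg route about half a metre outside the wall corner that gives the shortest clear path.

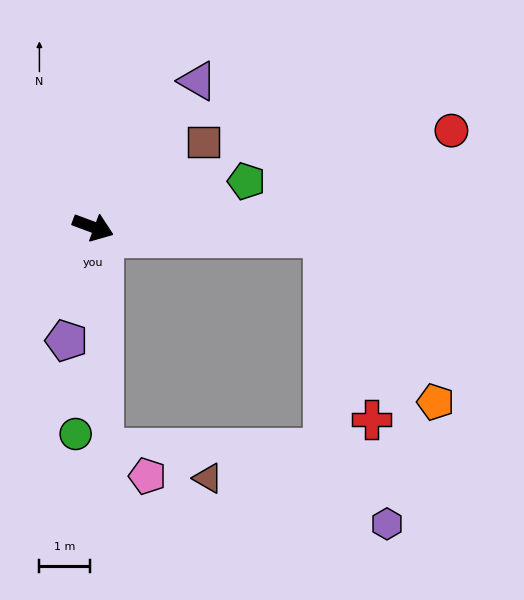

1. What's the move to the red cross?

blocked — turn left 18°, forward 4.6 m, then turn right 73°, forward 3.7 m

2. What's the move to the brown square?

turn left 58°, forward 2.7 m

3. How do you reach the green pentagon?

turn left 37°, forward 3.2 m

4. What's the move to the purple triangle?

turn left 75°, forward 3.5 m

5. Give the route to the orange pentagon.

blocked — turn left 18°, forward 4.6 m, then turn right 54°, forward 3.9 m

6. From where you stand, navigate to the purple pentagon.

turn right 83°, forward 2.3 m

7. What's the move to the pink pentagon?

blocked — turn right 67°, forward 4.4 m, then turn left 57°, forward 1.0 m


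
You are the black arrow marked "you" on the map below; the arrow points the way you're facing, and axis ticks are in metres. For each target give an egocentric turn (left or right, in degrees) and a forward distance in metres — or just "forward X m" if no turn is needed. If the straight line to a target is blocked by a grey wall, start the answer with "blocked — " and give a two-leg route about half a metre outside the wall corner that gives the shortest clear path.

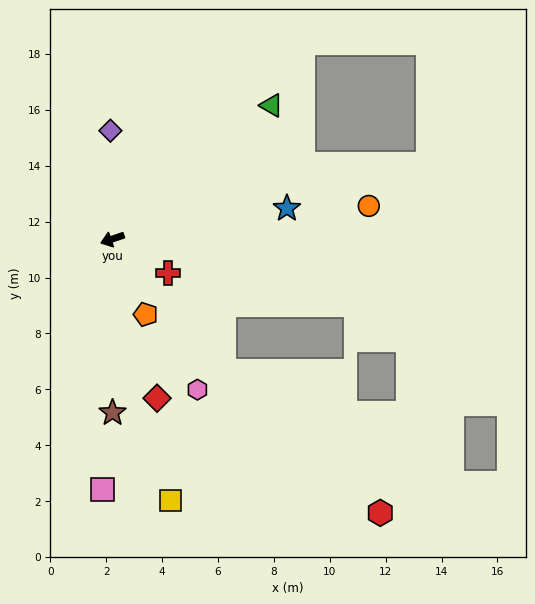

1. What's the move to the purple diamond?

turn right 108°, forward 3.9 m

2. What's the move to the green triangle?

turn right 159°, forward 7.4 m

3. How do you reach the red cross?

turn left 129°, forward 2.3 m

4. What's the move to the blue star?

turn left 171°, forward 6.3 m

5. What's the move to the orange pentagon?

turn left 95°, forward 2.9 m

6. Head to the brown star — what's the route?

turn left 71°, forward 6.2 m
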